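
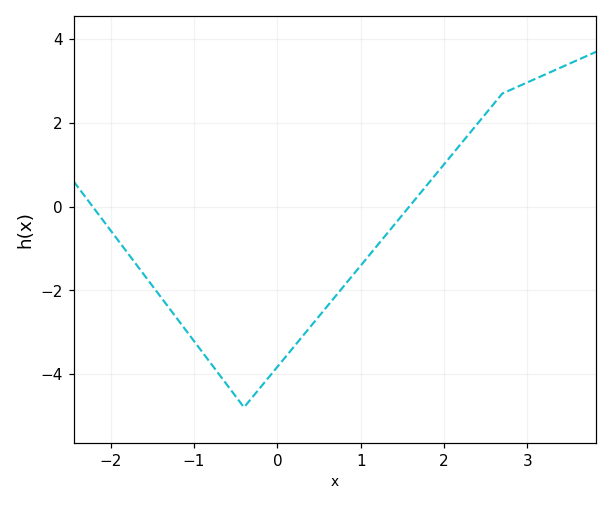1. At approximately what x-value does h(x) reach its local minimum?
-0.4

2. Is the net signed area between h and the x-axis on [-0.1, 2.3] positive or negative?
negative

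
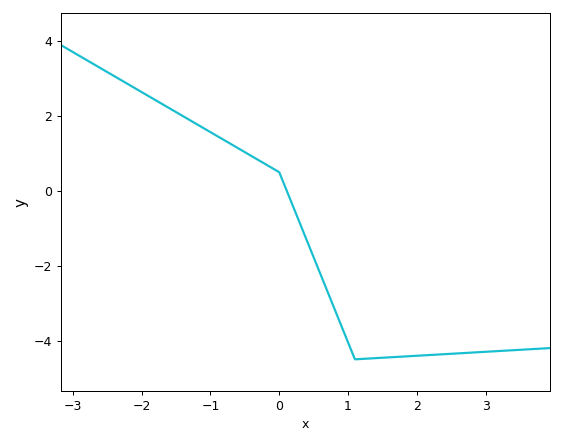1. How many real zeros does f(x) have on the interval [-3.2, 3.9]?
1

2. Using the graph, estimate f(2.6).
-4.4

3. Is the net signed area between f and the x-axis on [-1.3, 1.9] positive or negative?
negative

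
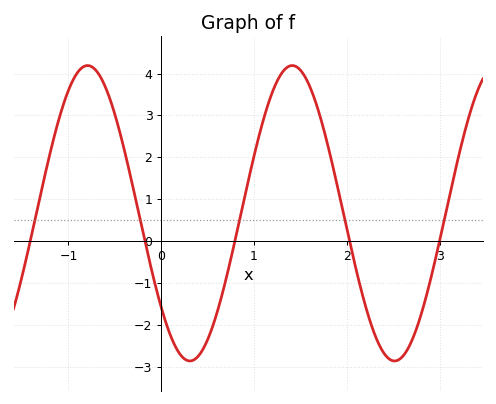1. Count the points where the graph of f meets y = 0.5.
5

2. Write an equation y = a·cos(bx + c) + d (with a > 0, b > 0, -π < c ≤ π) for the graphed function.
y = 3.52cos(2.9x + 2.3) + 0.67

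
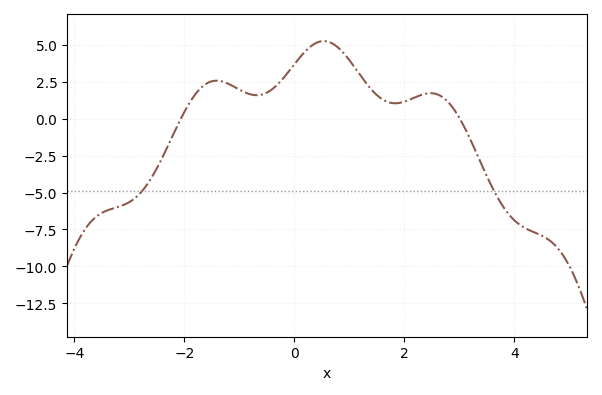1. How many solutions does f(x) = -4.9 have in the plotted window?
2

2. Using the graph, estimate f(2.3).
1.6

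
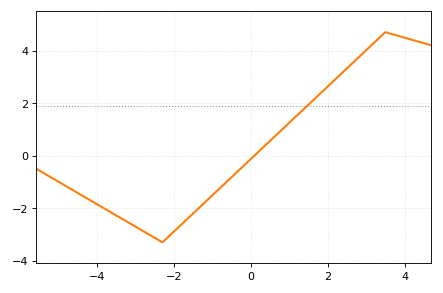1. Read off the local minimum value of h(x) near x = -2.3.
-3.3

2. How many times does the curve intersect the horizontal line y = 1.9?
1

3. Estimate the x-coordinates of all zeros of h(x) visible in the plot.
0.092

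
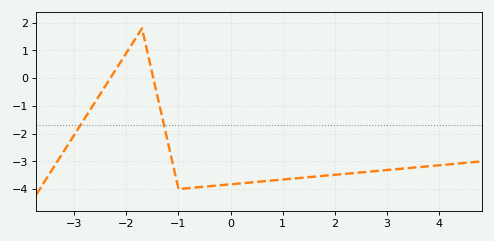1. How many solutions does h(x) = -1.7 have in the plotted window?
2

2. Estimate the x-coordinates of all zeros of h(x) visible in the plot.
-2.4, -1.4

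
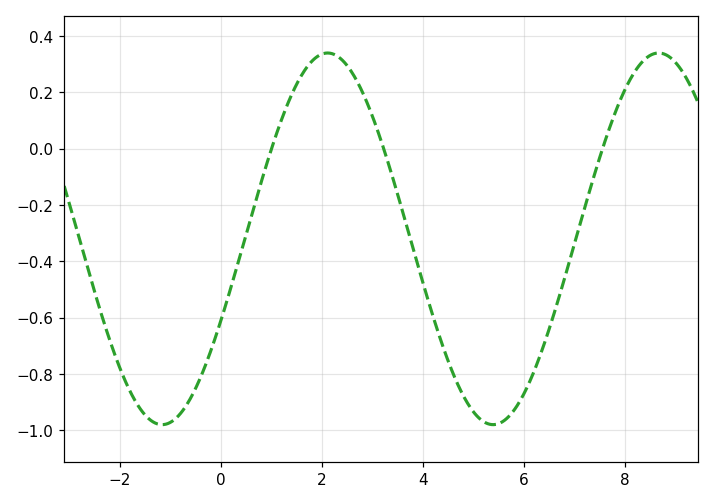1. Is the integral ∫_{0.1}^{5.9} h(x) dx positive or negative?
negative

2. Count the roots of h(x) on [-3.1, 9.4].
3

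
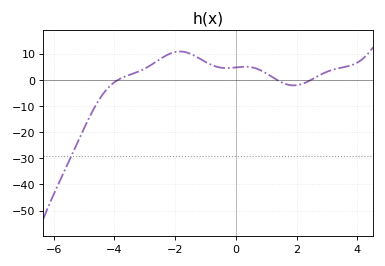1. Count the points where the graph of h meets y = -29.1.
1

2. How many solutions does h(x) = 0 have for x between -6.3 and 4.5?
3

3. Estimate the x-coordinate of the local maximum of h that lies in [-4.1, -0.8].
-1.84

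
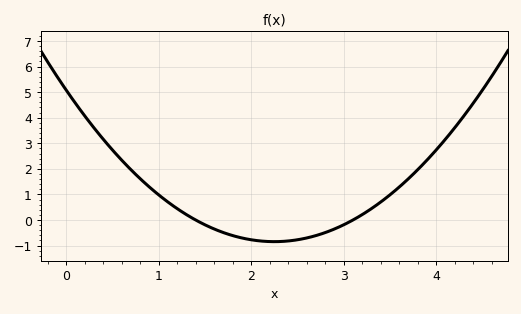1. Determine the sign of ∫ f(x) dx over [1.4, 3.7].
negative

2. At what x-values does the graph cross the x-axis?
1.4, 3.1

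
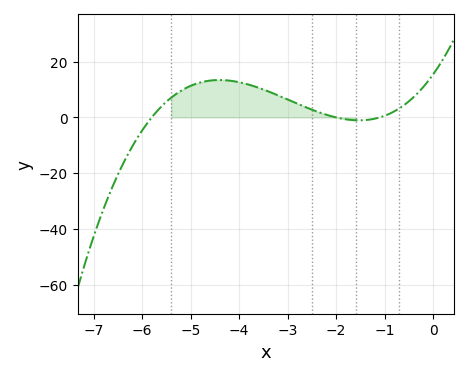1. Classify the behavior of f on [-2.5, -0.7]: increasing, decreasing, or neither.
neither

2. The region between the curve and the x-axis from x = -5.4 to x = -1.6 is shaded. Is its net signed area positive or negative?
positive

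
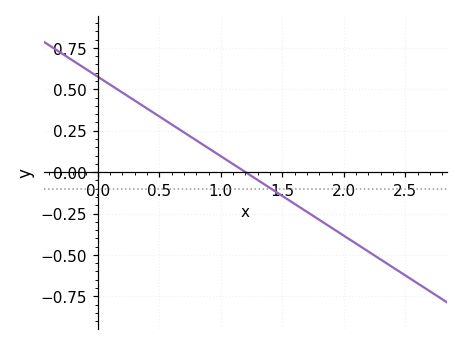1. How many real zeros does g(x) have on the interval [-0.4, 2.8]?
1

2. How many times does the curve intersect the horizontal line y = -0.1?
1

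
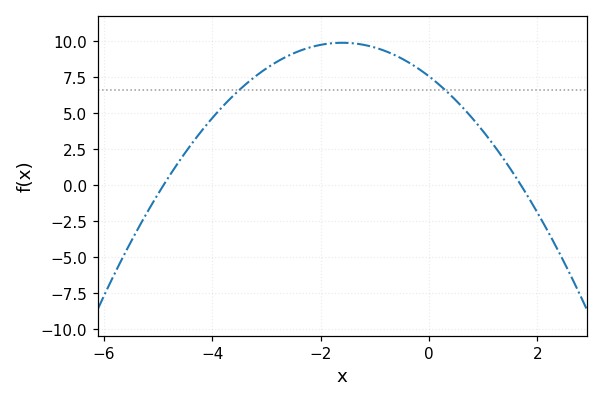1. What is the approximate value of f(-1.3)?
10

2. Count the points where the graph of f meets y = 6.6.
2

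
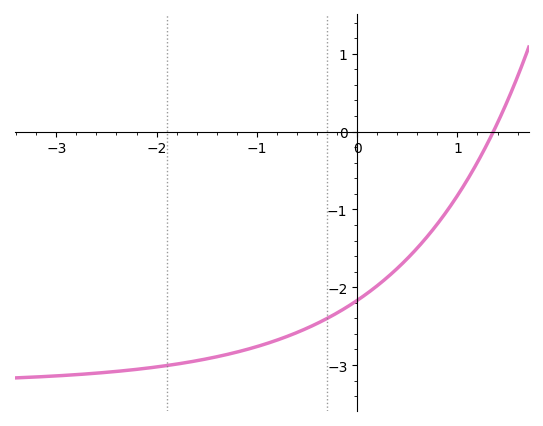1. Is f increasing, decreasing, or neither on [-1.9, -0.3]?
increasing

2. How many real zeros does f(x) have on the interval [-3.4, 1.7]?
1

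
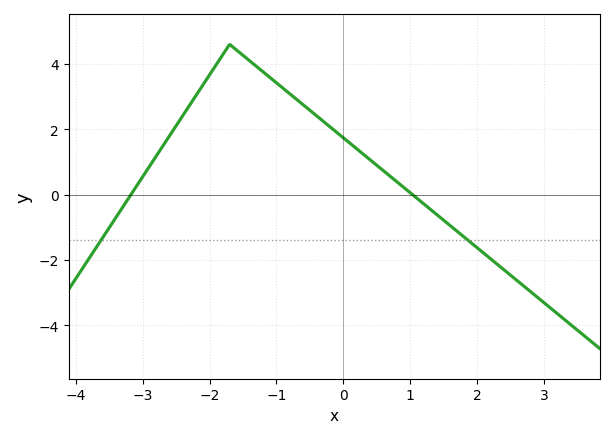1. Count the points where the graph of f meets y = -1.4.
2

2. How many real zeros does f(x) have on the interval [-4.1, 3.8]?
2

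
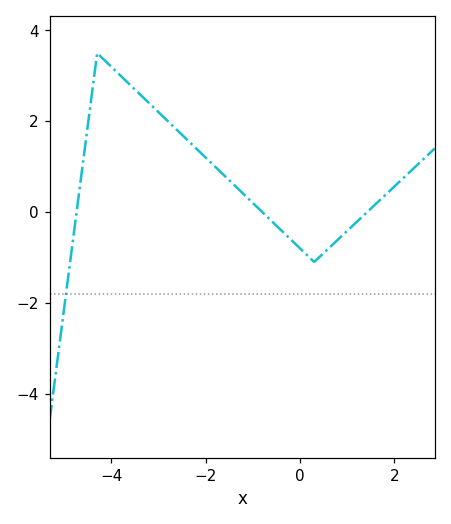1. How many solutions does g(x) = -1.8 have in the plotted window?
1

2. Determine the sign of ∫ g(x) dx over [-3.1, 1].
positive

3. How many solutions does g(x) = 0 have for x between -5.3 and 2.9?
3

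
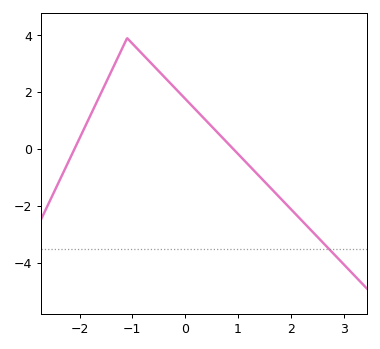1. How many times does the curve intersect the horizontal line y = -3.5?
1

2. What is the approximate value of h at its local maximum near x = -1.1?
3.8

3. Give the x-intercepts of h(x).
-2.1, 0.9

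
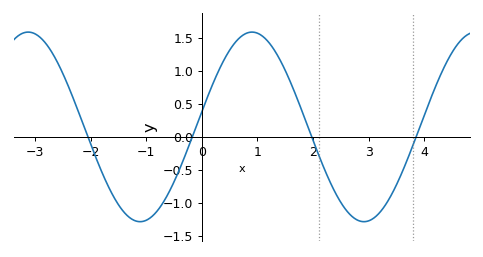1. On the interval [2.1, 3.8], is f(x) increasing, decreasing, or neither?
neither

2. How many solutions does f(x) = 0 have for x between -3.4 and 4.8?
4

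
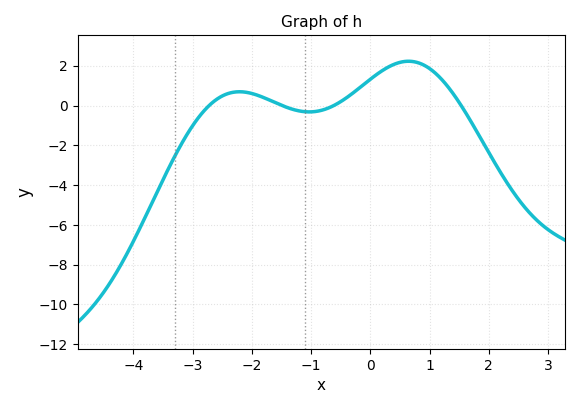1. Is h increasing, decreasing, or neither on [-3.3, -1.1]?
neither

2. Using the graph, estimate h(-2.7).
0.055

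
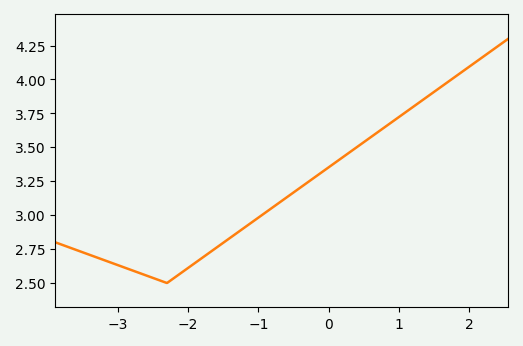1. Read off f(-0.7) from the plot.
3.1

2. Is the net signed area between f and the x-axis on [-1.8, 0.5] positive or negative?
positive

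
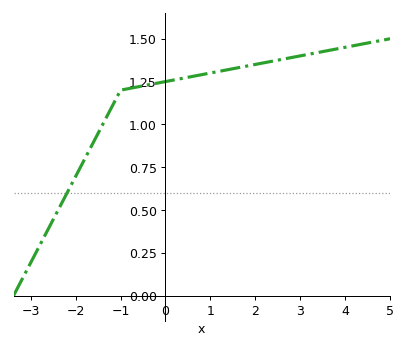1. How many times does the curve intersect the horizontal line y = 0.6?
1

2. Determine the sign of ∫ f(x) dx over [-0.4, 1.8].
positive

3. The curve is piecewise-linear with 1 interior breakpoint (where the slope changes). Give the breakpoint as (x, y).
(-1, 1.2)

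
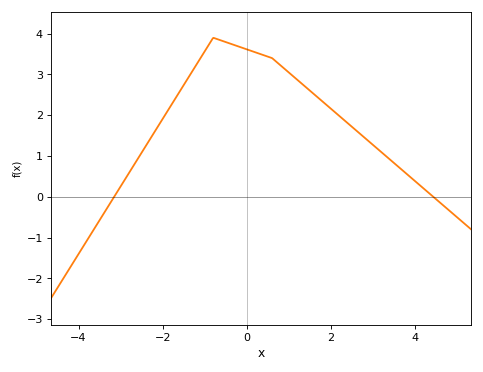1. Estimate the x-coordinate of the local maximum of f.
-0.8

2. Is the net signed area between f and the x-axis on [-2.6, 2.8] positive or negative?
positive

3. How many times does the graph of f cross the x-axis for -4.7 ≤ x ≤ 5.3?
2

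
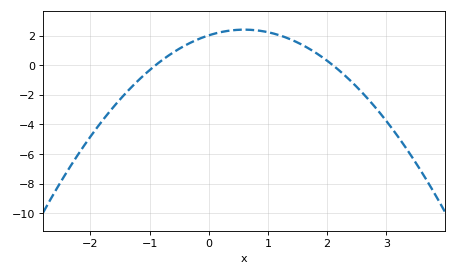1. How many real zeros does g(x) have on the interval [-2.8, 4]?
2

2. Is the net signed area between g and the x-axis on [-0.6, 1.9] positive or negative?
positive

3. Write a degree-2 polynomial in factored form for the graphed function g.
y = -1.07(x + 0.9)(x - 2.1)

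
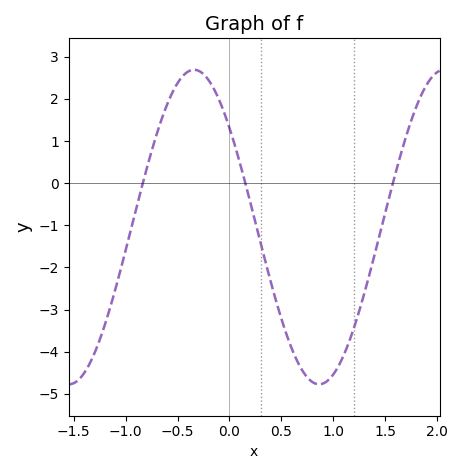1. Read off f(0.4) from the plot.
-2.4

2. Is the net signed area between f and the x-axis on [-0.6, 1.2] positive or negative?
negative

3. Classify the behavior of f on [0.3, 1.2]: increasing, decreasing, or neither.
neither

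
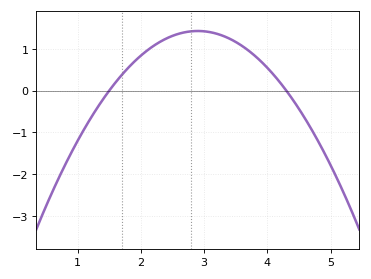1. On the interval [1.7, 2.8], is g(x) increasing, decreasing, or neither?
increasing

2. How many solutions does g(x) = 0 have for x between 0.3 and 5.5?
2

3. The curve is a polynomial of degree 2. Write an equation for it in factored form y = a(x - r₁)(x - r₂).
y = -0.73(x - 1.5)(x - 4.3)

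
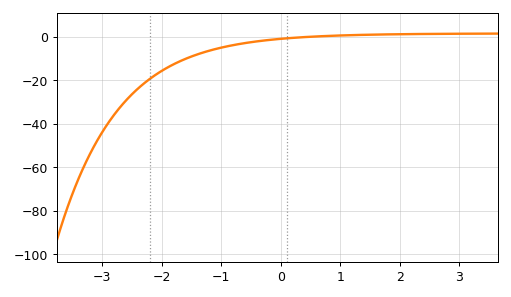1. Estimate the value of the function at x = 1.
0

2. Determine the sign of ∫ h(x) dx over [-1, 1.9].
negative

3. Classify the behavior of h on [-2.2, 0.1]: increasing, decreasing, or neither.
increasing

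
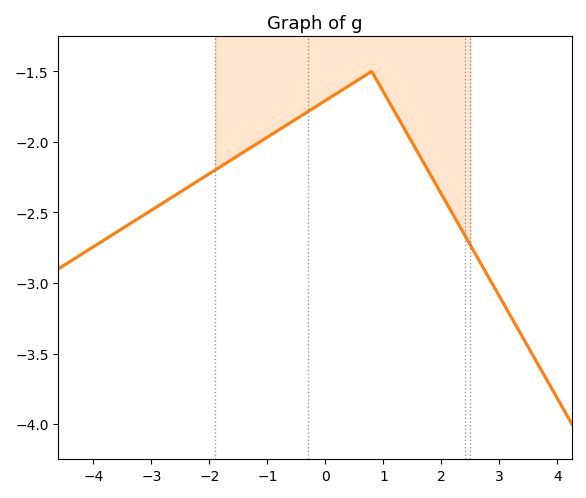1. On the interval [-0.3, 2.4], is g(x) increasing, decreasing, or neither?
neither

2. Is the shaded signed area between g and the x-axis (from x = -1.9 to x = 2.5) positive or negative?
negative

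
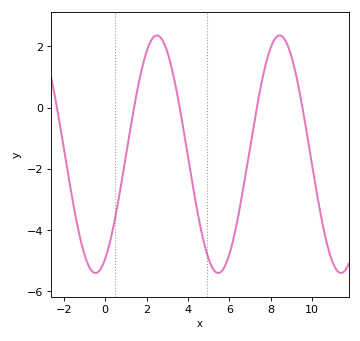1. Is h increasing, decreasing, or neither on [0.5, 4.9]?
neither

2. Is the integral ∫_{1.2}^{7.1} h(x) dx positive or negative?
negative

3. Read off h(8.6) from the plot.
2.3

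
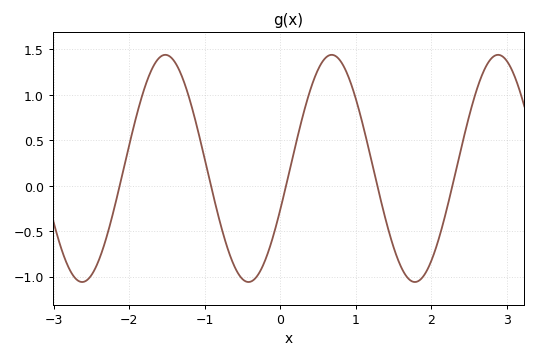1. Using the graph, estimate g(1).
0.959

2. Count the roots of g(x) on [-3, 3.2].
5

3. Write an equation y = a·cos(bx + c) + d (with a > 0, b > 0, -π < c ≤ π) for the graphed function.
y = 1.25cos(2.85x - 1.94) + 0.19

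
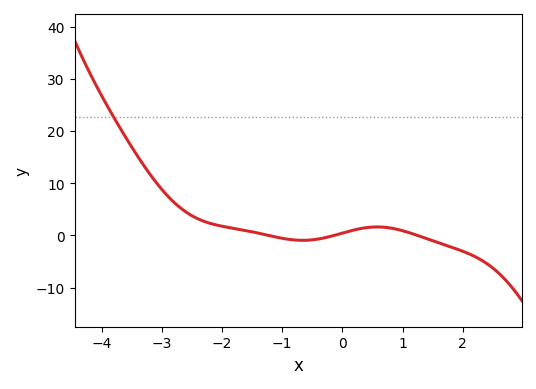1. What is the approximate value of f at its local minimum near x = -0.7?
-0.935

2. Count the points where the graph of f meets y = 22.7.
1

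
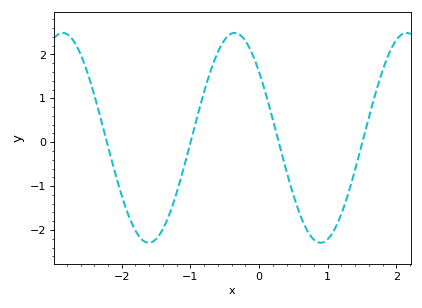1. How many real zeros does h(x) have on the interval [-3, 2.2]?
4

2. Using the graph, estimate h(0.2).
0.521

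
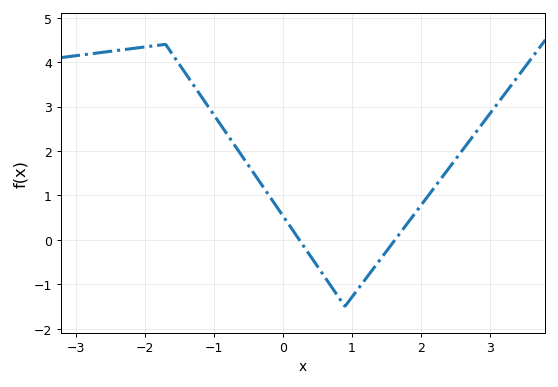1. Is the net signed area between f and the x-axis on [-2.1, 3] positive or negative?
positive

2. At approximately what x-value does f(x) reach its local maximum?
-1.7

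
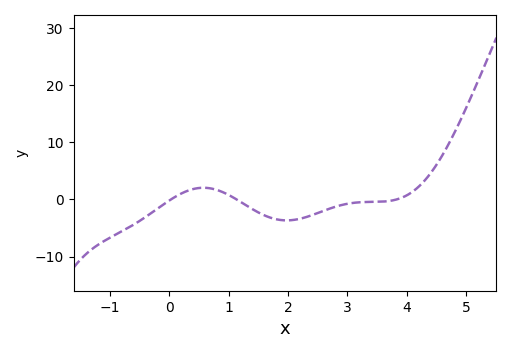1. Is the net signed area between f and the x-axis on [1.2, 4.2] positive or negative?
negative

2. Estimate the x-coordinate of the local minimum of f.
1.98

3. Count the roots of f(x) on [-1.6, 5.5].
3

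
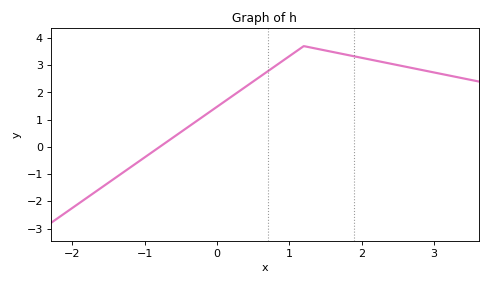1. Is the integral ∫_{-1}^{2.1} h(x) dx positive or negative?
positive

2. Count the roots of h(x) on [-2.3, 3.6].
1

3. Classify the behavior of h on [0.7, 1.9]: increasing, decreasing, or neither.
neither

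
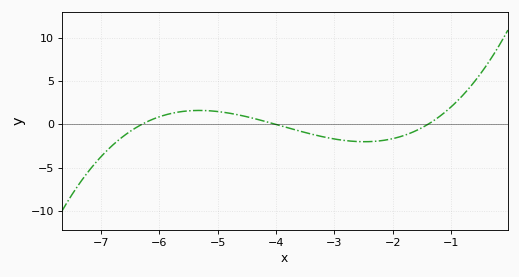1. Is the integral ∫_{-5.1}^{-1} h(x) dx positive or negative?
negative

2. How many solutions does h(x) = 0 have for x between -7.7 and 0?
3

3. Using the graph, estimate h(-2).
-1.65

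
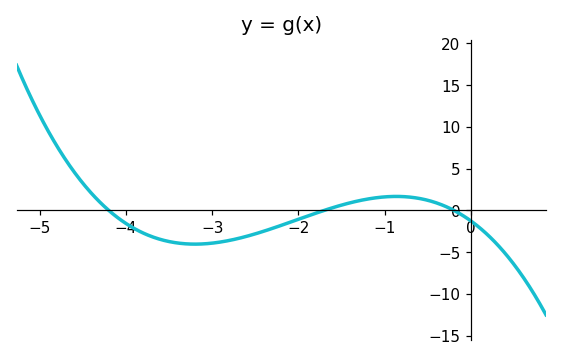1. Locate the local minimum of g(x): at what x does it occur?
-3.2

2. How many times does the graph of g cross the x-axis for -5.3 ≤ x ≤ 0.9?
3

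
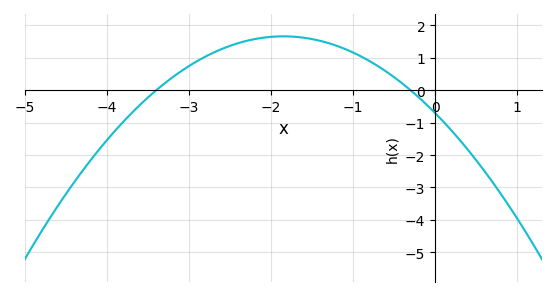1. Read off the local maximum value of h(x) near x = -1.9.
1.7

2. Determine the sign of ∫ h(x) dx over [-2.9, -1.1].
positive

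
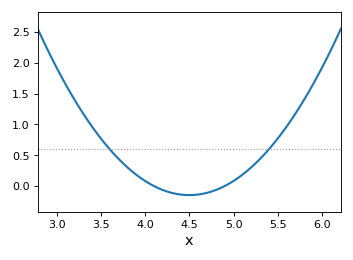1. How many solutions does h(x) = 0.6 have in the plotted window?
2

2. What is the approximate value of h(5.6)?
0.95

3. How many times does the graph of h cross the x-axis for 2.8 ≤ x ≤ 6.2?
2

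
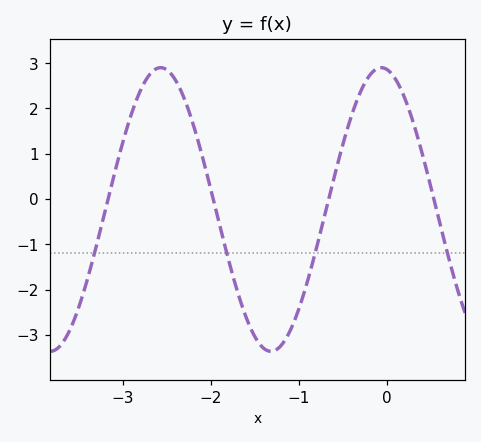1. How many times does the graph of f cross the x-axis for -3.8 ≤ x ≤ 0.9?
4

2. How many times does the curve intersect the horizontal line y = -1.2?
4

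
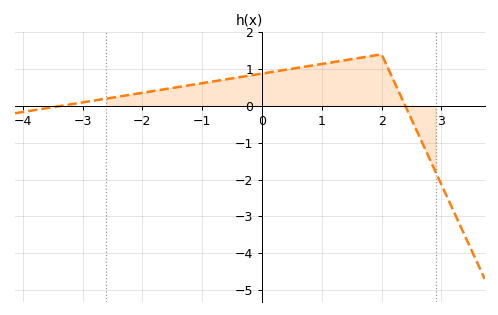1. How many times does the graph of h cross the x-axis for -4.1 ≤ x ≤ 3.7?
2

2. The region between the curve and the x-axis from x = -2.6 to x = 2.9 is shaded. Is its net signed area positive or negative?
positive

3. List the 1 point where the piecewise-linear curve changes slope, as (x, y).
(2, 1.4)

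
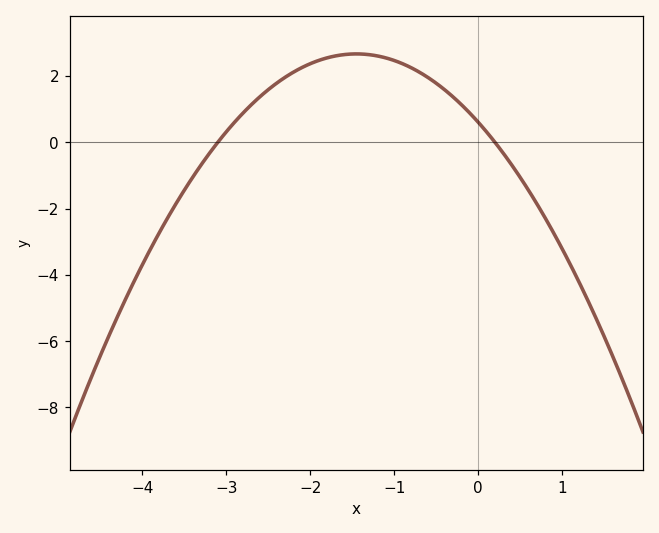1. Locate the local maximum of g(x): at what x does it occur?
-1.45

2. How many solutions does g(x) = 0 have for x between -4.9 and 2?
2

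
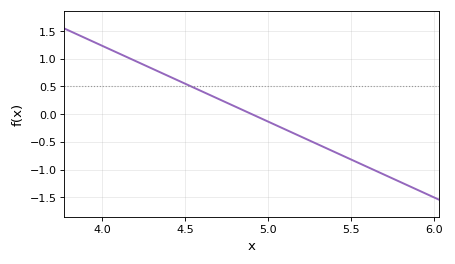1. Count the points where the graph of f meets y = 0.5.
1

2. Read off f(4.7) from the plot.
0.274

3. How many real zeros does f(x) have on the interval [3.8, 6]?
1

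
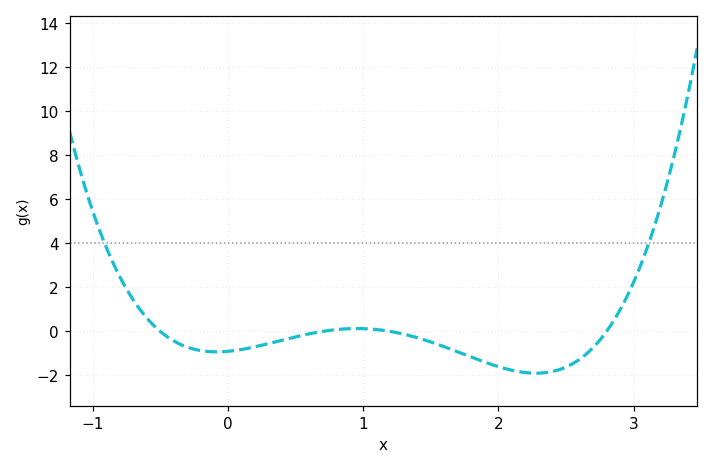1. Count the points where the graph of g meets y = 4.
2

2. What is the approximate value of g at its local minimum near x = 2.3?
-1.8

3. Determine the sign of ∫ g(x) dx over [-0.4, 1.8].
negative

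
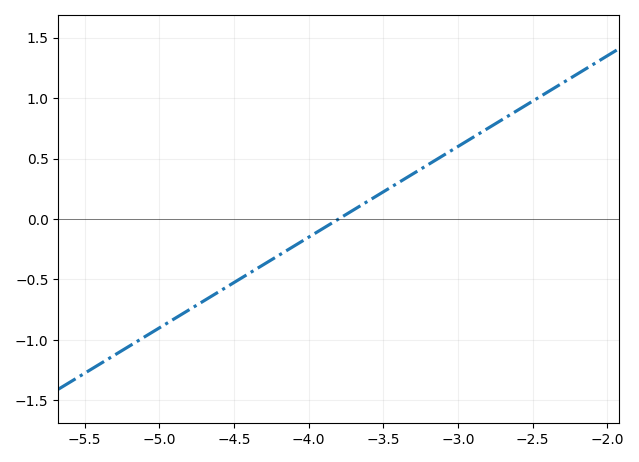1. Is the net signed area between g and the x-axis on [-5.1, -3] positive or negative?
negative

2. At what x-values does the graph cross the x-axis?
-3.8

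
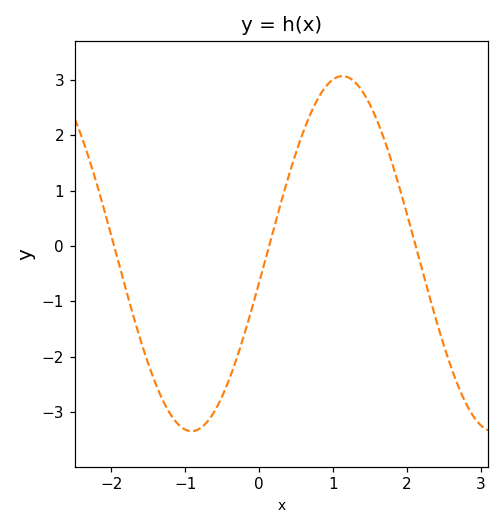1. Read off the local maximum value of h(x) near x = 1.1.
3.1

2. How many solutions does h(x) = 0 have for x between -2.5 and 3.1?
3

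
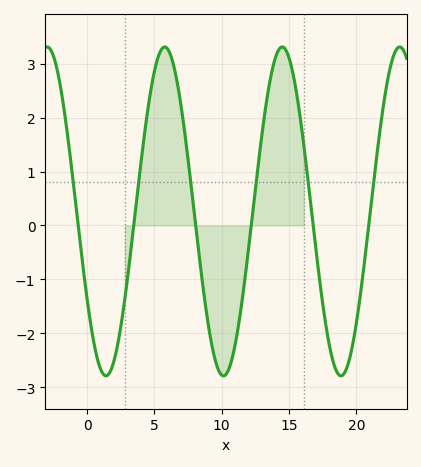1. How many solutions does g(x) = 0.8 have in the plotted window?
6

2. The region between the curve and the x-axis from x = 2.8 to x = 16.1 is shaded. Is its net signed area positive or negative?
positive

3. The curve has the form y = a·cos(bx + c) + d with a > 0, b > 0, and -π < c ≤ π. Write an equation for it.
y = 3.05cos(0.72x + 2.13) + 0.26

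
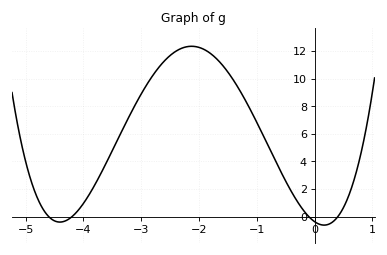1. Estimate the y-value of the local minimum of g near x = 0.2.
-0.609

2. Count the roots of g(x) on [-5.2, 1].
4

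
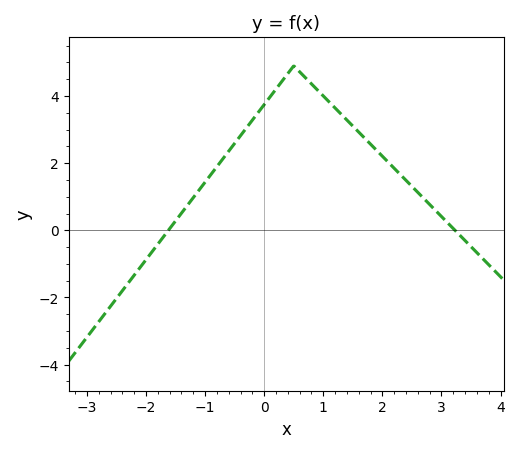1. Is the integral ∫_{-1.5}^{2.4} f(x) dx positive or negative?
positive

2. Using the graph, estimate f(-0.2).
3.28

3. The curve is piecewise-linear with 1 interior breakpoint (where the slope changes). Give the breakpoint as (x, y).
(0.5, 4.9)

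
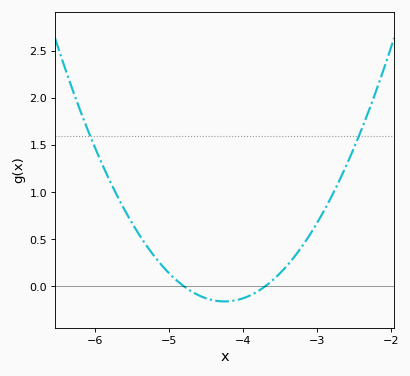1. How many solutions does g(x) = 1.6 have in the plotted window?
2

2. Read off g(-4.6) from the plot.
-0.1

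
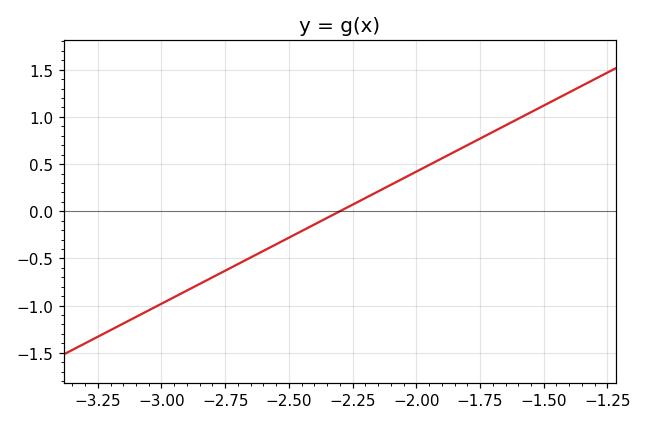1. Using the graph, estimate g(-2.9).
-0.84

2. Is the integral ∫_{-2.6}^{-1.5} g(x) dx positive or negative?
positive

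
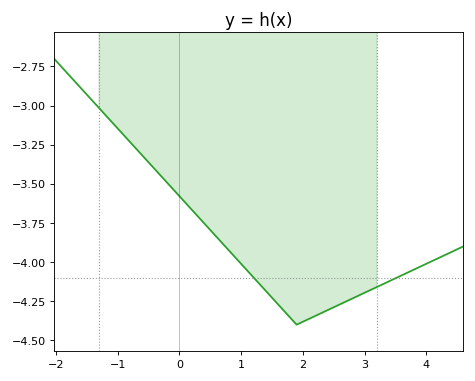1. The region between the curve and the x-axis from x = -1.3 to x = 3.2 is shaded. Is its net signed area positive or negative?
negative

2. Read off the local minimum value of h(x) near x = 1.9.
-4.4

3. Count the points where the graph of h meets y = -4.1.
2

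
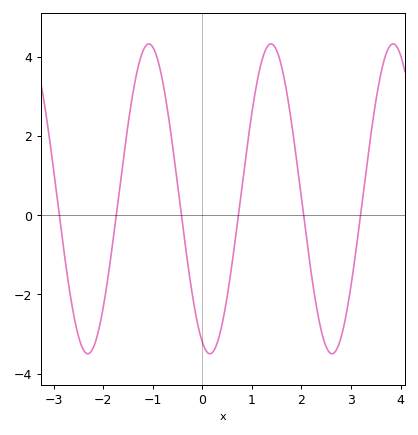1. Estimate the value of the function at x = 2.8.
-3.08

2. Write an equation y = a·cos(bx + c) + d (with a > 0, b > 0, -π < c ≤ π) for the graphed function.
y = 3.91cos(2.55x + 2.75) + 0.41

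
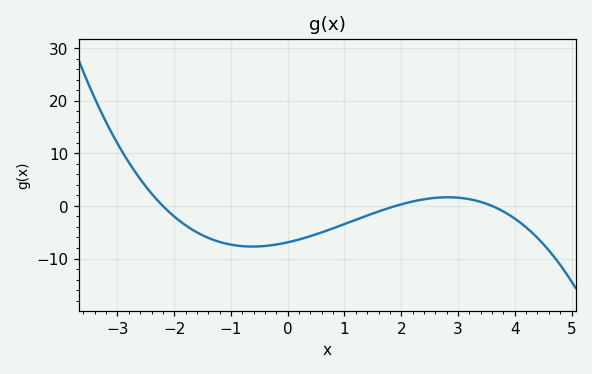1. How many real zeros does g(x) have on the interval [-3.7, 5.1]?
3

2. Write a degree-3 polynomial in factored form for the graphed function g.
y = -0.46(x + 2.2)(x - 1.9)(x - 3.6)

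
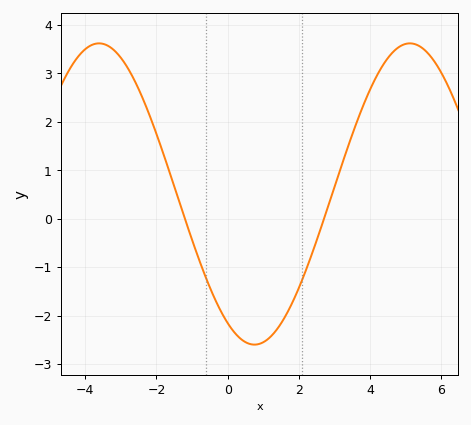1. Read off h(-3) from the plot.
3.32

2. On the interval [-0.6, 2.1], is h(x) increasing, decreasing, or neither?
neither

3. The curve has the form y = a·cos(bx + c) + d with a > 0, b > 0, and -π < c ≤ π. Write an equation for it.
y = 3.11cos(0.72x + 2.6) + 0.51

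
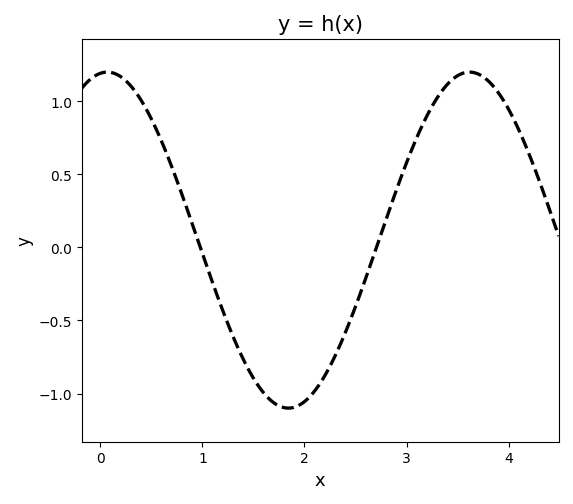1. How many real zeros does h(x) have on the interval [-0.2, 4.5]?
2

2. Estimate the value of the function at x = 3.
0.579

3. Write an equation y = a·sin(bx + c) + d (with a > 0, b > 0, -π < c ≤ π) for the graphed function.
y = 1.15sin(1.77x + 1.45) + 0.05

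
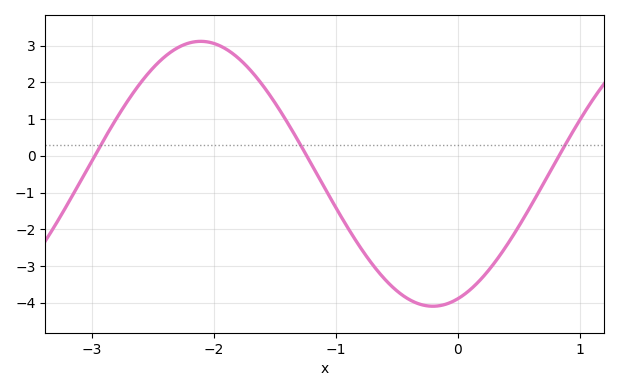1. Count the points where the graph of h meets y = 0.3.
3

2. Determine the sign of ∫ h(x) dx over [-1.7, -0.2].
negative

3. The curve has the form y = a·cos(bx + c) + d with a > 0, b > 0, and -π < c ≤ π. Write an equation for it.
y = 3.61cos(1.65x - 2.8) - 0.49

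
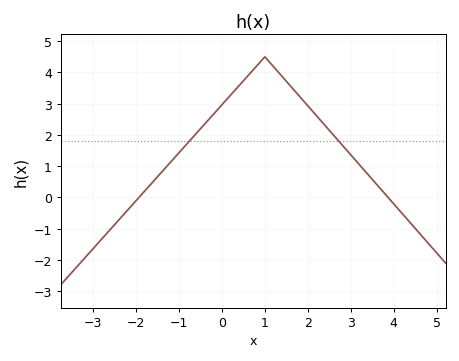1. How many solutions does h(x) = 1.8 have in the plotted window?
2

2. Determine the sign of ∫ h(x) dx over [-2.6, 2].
positive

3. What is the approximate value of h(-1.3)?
1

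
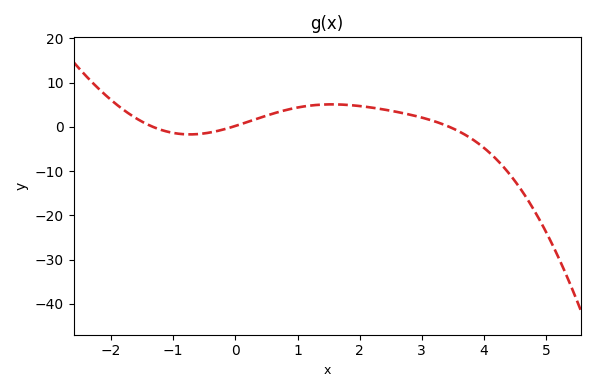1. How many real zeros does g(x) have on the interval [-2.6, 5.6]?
3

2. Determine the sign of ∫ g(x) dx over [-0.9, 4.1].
positive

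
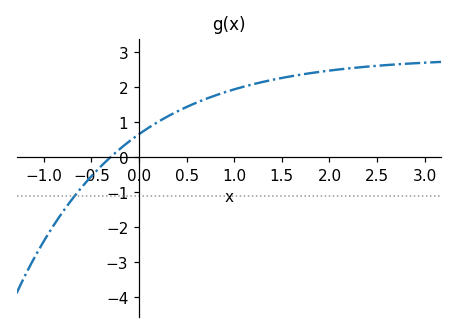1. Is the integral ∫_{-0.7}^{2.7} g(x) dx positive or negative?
positive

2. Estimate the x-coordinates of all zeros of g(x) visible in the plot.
-0.3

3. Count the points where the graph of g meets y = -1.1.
1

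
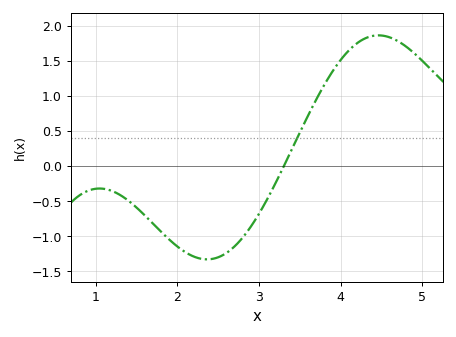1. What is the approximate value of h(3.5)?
0.45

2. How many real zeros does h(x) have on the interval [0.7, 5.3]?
1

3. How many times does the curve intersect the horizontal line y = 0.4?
1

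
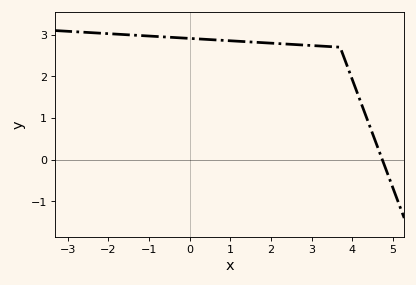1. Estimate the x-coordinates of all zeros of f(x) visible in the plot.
4.74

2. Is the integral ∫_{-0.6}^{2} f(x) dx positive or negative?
positive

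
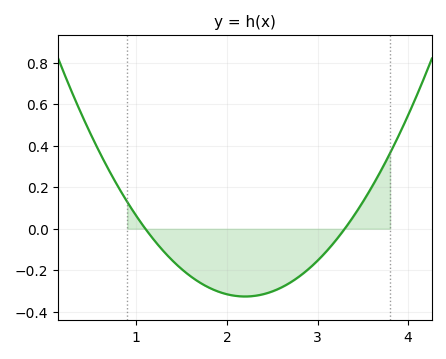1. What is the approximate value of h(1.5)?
-0.194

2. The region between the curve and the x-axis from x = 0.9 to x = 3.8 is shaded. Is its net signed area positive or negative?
negative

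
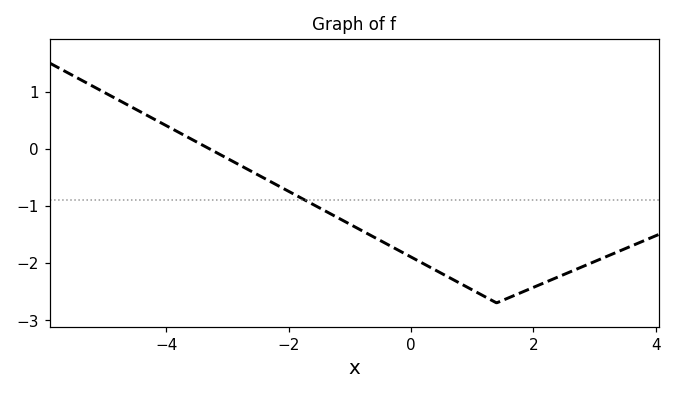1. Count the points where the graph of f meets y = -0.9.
1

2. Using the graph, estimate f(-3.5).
0.1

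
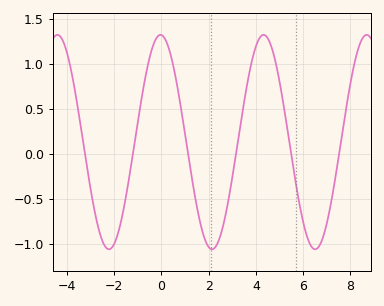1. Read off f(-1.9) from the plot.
-0.95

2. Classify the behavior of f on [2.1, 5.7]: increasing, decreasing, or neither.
neither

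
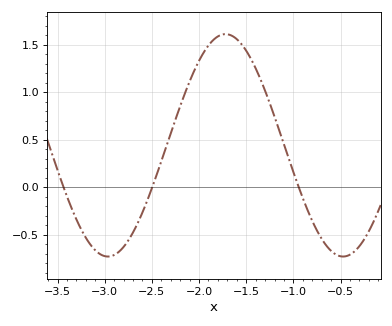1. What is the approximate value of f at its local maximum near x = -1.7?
1.6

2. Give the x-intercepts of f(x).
-3.45, -2.5, -0.95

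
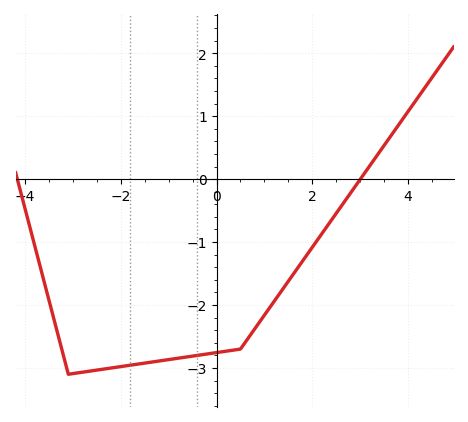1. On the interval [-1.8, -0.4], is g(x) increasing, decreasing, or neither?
increasing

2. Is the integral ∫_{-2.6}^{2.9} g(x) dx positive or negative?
negative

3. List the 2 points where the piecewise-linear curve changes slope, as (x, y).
(-3.1, -3.1); (0.5, -2.7)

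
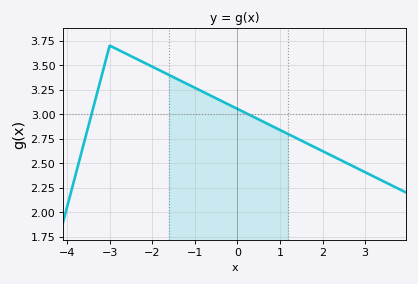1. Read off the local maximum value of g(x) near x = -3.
3.7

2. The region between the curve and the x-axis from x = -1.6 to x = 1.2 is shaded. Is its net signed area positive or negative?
positive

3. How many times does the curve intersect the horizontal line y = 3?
2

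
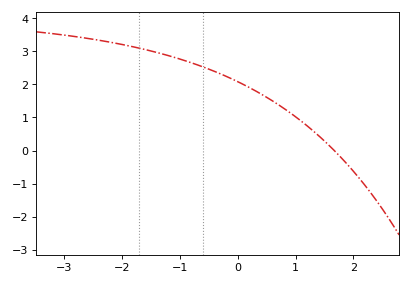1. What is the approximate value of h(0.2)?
1.9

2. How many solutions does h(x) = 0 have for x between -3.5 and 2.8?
1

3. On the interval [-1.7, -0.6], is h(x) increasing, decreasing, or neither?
decreasing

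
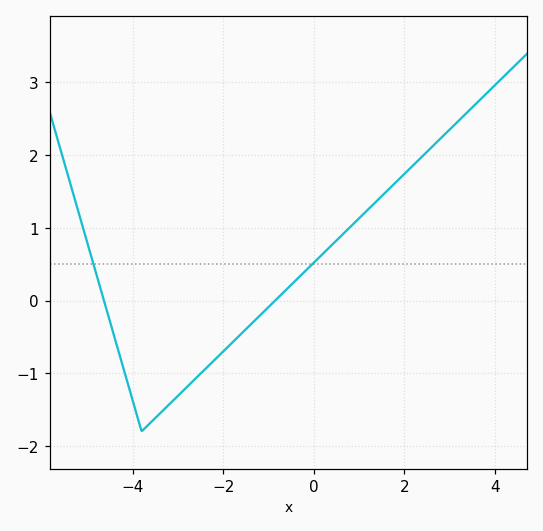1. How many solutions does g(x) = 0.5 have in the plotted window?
2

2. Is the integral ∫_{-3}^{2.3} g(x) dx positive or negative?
positive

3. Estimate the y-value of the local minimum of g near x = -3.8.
-1.8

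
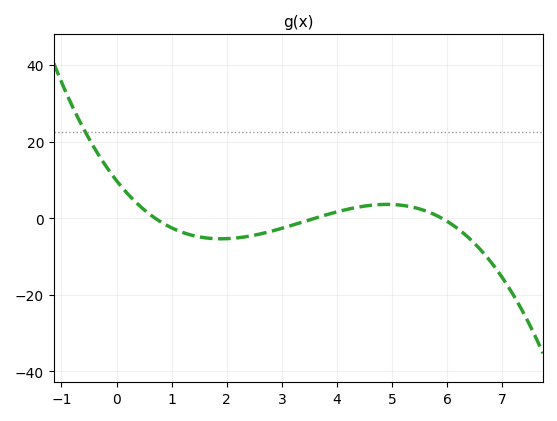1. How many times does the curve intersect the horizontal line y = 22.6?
1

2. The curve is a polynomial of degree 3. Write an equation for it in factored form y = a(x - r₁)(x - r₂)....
y = -0.66(x - 0.7)(x - 3.6)(x - 5.9)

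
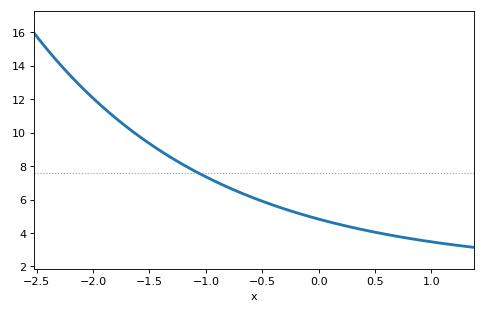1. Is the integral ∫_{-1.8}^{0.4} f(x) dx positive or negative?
positive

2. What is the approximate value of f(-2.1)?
12.6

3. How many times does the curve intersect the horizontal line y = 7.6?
1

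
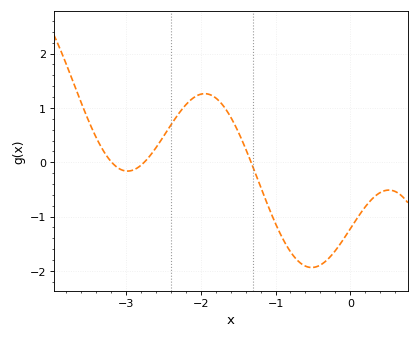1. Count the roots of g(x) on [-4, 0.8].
3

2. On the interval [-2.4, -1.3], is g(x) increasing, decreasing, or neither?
neither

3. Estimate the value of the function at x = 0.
-1.22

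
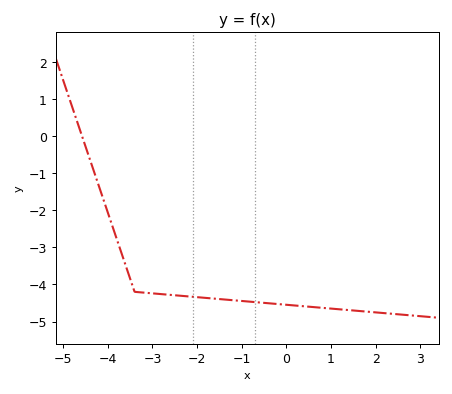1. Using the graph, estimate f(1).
-4.65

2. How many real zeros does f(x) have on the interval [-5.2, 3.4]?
1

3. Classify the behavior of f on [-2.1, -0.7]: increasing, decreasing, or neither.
decreasing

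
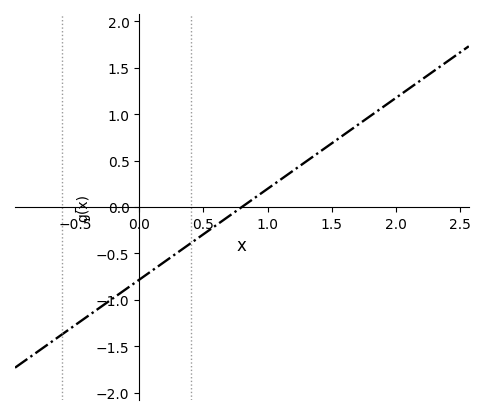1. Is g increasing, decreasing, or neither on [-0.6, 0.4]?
increasing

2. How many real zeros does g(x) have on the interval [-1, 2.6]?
1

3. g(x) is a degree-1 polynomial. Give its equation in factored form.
y = 0.98(x - 0.8)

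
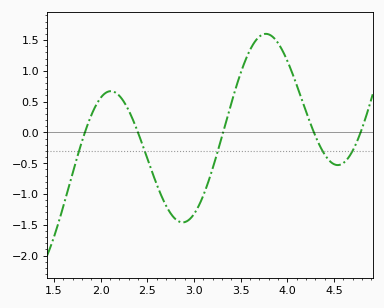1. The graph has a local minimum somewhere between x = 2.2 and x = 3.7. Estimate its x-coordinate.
2.9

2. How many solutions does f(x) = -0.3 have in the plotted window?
5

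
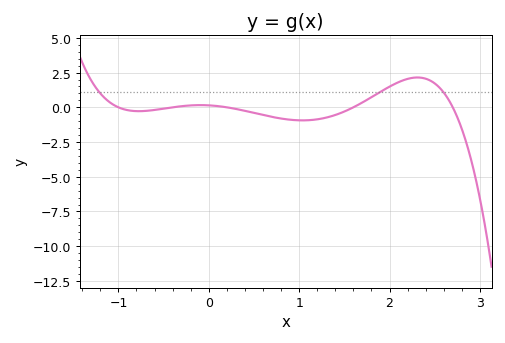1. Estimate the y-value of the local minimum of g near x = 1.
-0.94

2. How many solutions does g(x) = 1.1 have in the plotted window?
3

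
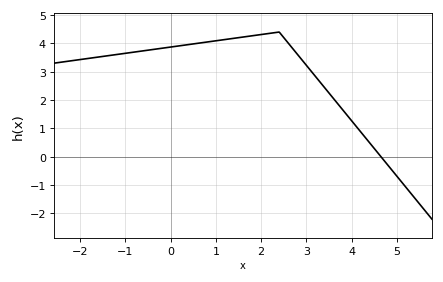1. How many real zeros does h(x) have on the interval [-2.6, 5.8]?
1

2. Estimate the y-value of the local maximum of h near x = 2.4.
4.4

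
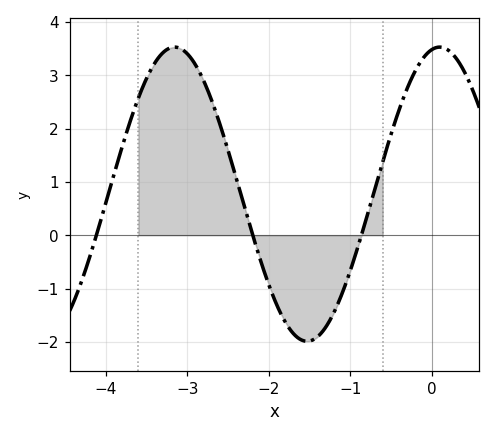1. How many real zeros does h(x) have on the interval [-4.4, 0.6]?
3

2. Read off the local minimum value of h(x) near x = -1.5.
-2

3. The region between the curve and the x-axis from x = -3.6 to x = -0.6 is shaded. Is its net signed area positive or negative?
positive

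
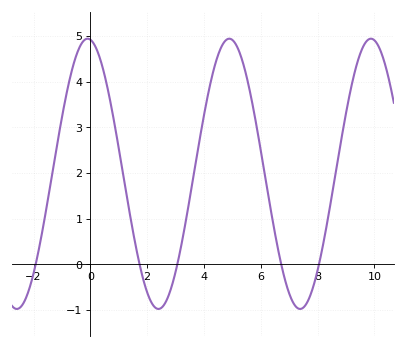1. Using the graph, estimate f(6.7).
0.1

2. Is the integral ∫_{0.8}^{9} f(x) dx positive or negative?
positive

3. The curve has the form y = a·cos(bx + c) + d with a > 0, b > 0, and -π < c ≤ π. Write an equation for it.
y = 2.96cos(1.3x + 0.12) + 1.98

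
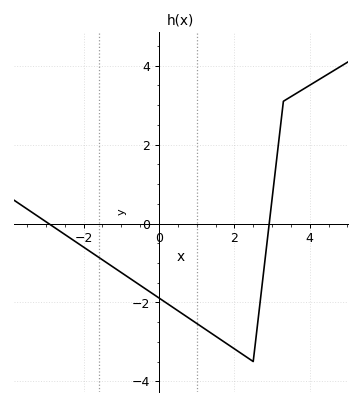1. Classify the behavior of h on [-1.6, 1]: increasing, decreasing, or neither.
decreasing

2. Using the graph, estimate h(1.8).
-3.05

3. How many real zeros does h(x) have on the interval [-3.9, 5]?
2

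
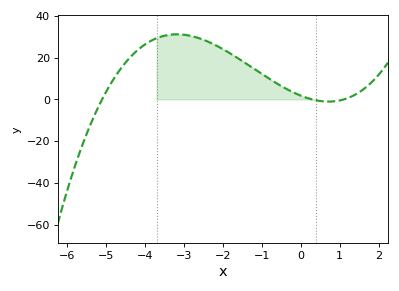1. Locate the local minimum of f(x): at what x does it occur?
0.712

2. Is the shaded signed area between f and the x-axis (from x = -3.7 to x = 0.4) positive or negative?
positive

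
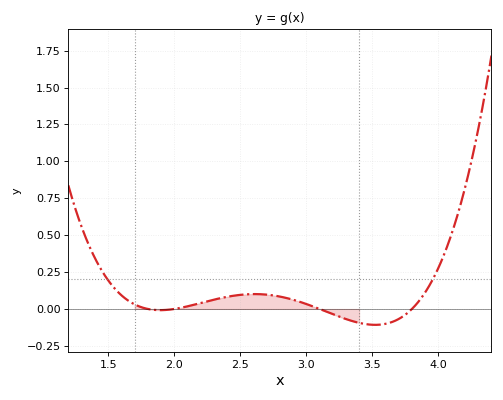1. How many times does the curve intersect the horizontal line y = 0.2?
2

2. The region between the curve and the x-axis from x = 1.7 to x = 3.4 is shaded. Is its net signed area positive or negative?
positive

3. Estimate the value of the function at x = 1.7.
0.05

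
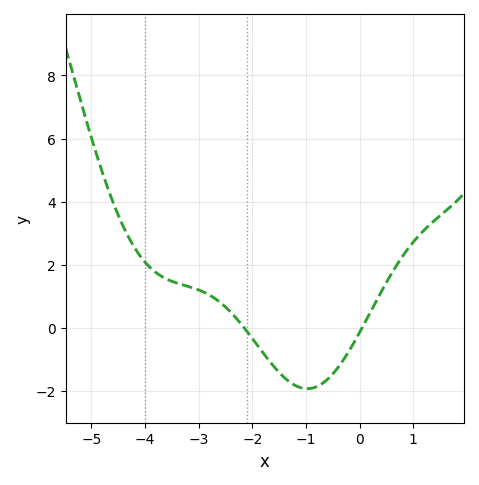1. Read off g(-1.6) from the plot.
-1.23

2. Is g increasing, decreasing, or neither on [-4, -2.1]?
decreasing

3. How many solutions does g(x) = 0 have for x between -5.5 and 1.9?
2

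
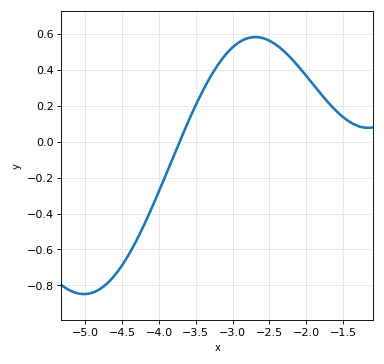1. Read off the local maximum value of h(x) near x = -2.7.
0.582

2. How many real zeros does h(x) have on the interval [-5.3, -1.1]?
1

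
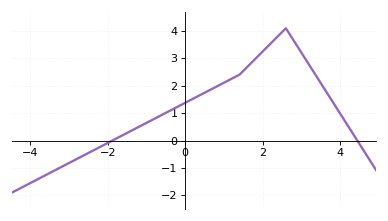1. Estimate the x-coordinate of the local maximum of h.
2.6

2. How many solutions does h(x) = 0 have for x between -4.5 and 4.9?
2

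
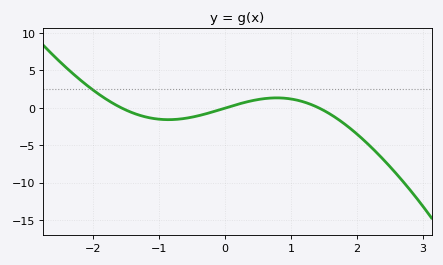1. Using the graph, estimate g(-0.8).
-1.5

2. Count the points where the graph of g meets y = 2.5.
1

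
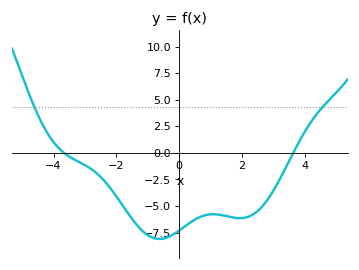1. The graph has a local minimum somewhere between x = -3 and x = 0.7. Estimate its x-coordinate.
-0.63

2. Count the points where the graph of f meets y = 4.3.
2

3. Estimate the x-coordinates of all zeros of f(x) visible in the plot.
-3.67, 3.64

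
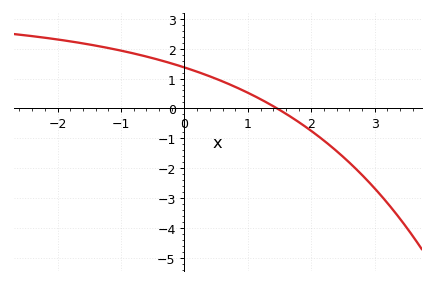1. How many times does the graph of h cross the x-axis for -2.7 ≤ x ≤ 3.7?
1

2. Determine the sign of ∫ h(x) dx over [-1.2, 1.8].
positive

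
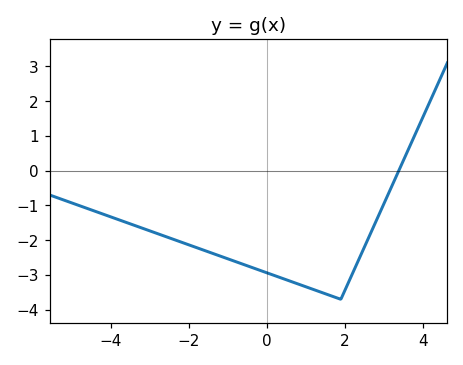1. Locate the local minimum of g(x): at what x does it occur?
1.8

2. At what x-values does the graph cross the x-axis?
3.4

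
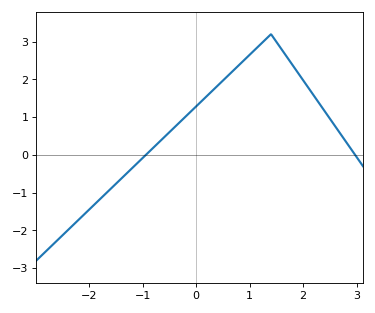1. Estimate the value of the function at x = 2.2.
1.6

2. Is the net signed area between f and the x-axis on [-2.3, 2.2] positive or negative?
positive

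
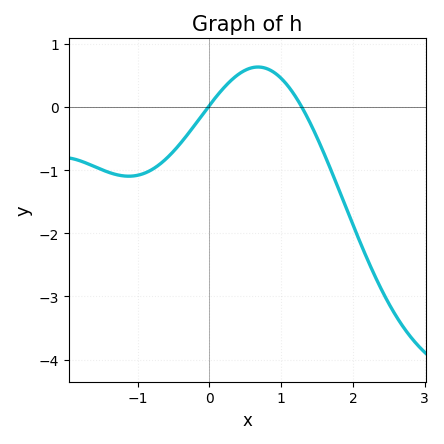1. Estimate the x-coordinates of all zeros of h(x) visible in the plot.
-0.018, 1.29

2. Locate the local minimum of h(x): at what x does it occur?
-1.12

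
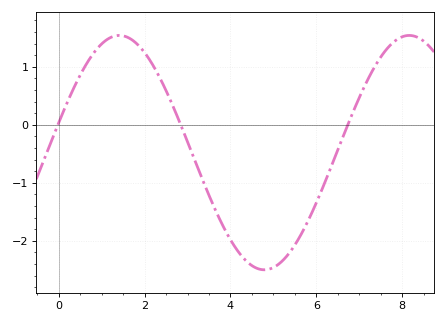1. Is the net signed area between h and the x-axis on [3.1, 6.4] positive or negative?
negative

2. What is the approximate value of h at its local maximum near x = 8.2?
1.54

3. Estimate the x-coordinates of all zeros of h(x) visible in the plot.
-0.022, 2.84, 6.73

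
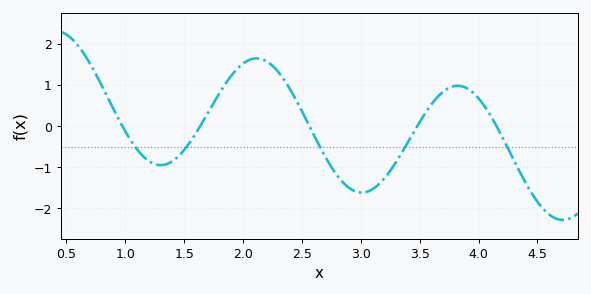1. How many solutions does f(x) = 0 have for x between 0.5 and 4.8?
5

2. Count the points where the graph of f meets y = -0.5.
5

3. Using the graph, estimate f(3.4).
-0.4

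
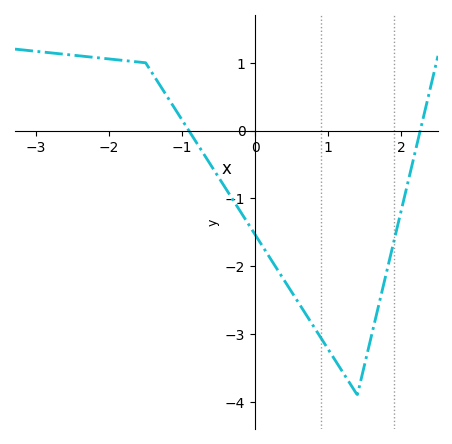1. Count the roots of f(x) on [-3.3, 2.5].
2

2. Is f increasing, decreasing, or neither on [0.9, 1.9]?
neither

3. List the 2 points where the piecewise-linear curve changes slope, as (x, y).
(-1.5, 1); (1.4, -3.9)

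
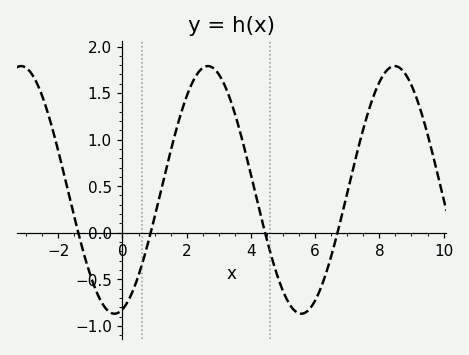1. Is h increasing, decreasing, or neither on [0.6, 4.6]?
neither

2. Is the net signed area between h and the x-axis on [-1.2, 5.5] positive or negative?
positive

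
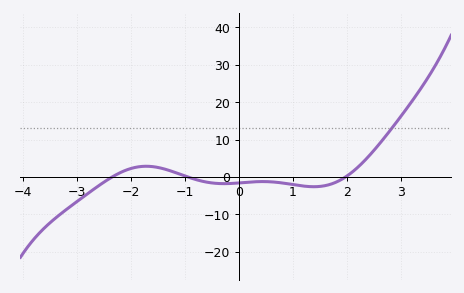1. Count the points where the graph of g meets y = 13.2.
1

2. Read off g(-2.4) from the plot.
-0.498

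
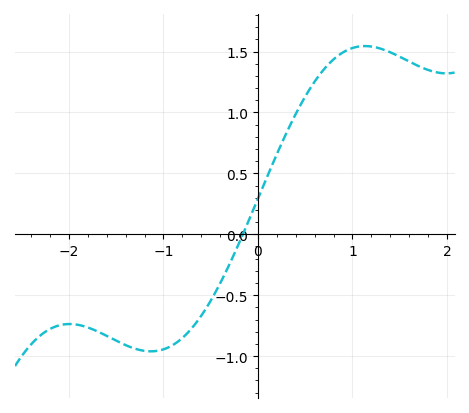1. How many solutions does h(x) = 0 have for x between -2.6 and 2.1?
1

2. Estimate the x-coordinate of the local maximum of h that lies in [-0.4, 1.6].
1.1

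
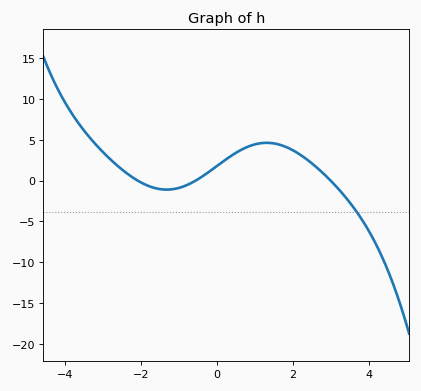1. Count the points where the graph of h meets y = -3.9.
1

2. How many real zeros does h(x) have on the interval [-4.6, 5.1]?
3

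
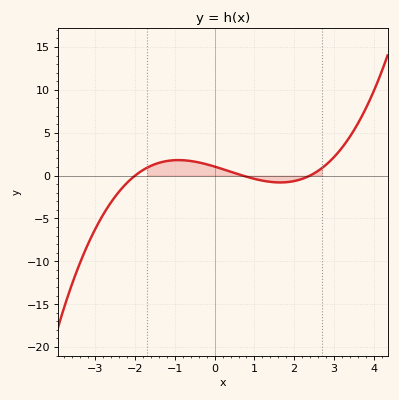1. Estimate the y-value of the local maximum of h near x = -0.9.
2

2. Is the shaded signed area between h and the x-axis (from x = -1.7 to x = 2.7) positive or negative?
positive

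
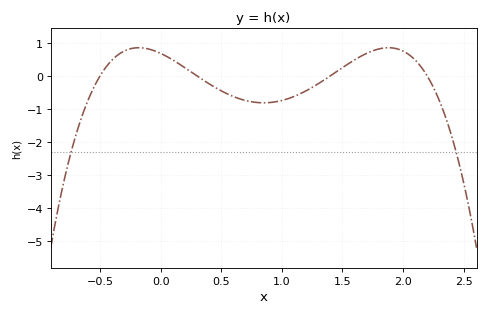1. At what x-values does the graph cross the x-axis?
-0.5, 0.3, 1.4, 2.2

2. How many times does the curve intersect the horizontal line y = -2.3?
2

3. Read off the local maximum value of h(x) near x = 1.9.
0.855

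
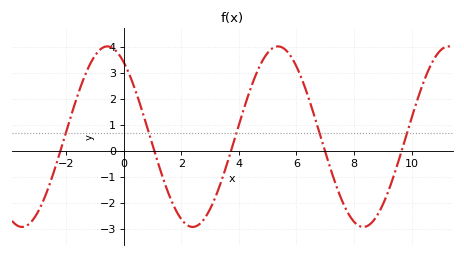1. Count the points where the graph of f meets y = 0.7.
5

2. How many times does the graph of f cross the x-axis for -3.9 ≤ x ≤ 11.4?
5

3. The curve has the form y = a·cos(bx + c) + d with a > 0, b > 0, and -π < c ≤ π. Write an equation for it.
y = 3.47cos(1.06x + 0.602) + 0.55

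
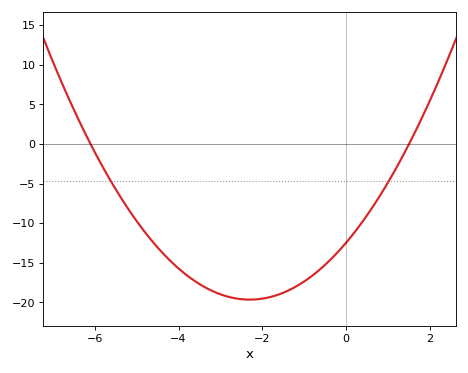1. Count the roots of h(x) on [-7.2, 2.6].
2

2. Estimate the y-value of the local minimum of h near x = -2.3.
-19.5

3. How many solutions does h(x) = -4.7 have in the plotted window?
2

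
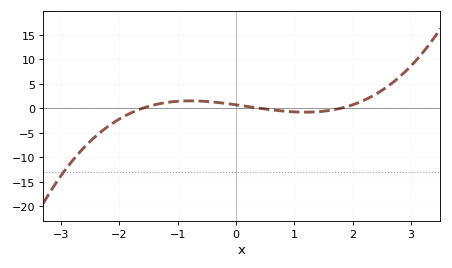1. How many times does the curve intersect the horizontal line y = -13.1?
1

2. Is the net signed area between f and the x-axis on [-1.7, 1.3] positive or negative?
positive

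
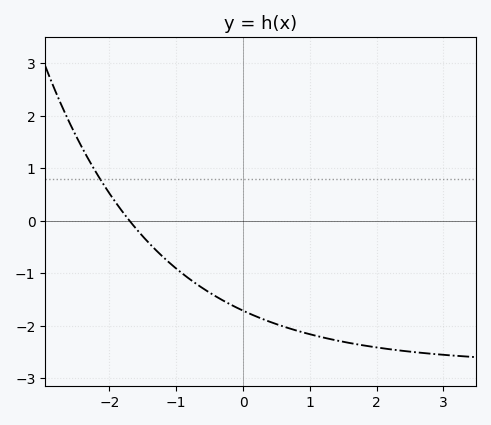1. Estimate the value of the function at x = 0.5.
-2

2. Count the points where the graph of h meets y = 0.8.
1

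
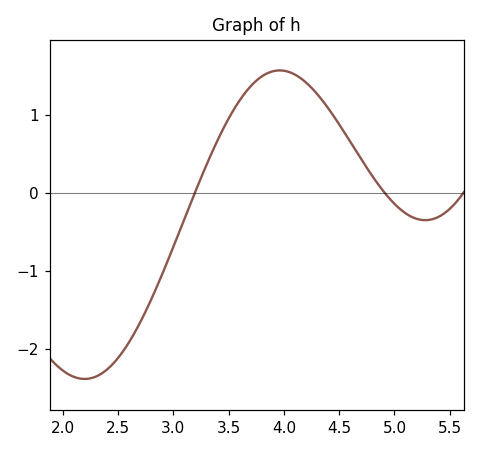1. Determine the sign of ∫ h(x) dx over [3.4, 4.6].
positive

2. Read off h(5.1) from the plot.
-0.3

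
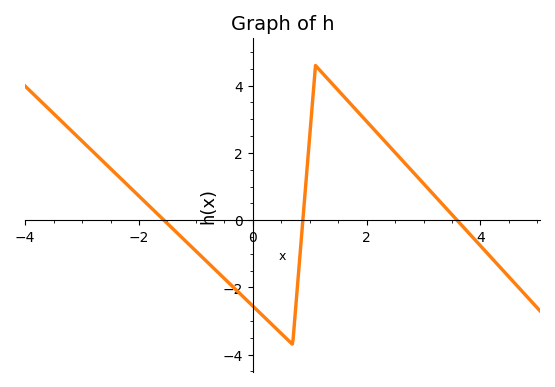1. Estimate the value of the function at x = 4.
-0.8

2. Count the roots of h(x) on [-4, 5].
3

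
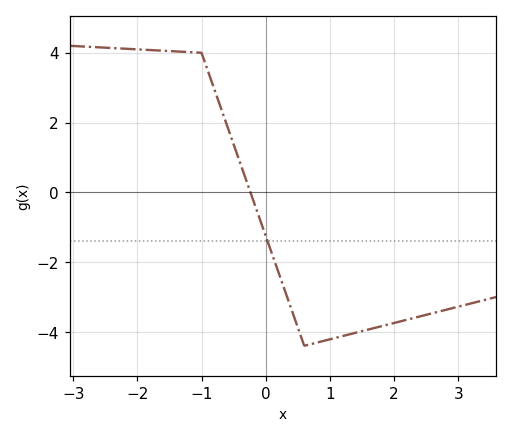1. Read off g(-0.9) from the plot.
3.48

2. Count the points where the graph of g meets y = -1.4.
1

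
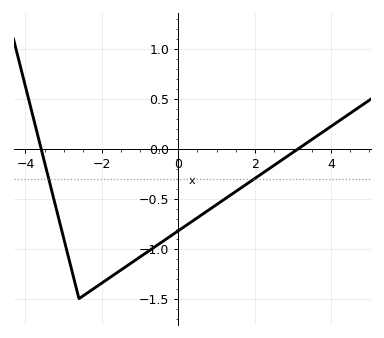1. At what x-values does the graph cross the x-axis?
-3.6, 3.2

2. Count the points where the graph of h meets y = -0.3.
2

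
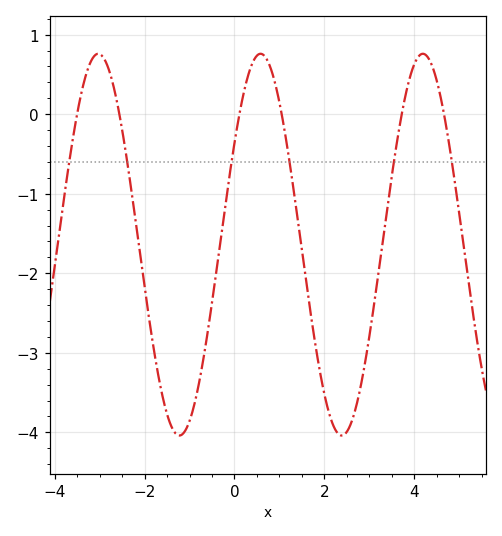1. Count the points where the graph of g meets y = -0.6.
6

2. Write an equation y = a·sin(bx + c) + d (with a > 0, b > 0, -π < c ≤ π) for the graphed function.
y = 2.4sin(1.74x + 0.562) - 1.64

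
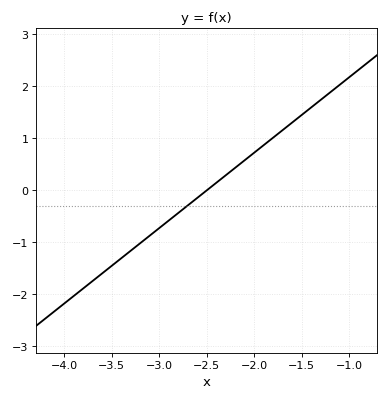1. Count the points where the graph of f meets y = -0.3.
1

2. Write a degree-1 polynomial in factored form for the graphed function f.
y = 1.45(x + 2.5)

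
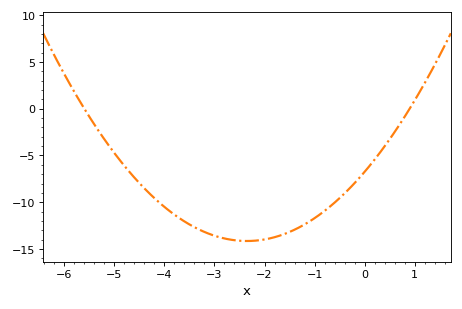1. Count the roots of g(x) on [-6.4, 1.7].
2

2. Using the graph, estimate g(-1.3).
-12.7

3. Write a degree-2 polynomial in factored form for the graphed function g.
y = 1.34(x + 5.6)(x - 0.9)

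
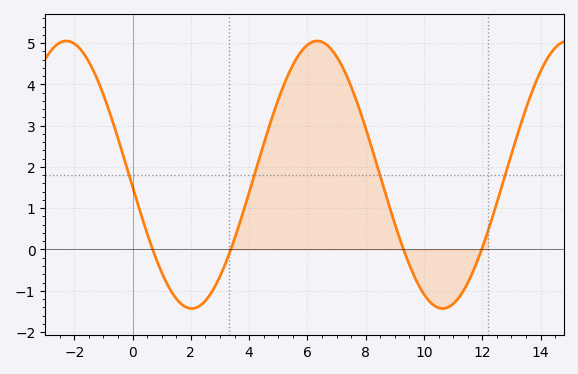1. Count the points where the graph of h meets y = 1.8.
4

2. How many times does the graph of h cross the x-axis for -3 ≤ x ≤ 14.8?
4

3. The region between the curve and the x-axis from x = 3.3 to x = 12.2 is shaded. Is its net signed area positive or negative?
positive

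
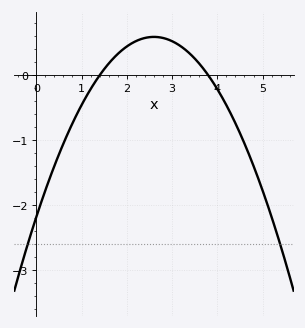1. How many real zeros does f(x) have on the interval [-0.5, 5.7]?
2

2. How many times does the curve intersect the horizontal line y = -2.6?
2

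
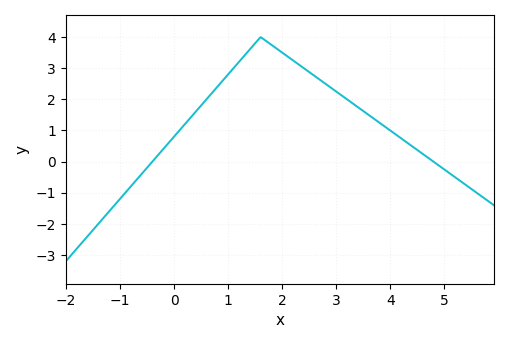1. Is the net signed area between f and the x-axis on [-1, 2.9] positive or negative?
positive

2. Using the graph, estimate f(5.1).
-0.381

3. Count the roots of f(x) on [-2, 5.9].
2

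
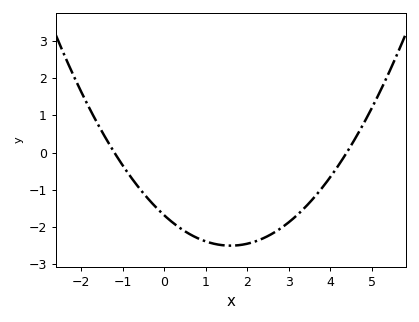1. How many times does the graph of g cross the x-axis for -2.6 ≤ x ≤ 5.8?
2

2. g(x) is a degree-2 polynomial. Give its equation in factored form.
y = 0.32(x + 1.2)(x - 4.4)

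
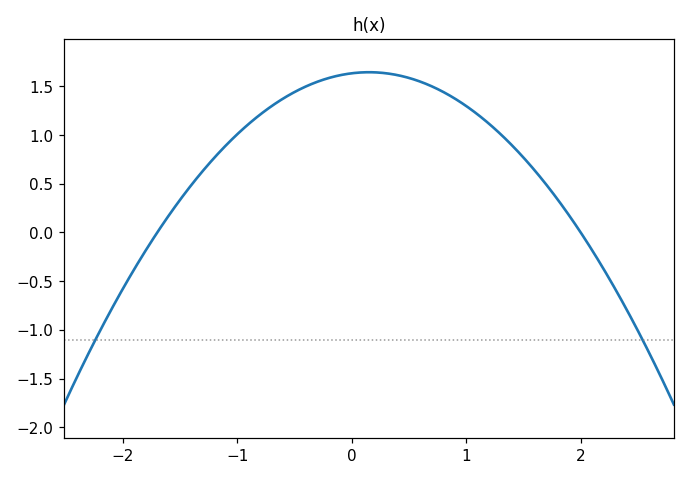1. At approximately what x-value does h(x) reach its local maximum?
0.15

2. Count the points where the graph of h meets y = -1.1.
2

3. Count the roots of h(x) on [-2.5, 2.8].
2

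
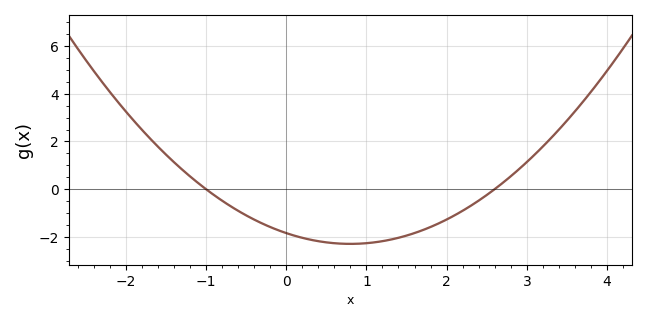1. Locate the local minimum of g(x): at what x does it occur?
0.8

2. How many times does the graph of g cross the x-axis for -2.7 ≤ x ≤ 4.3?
2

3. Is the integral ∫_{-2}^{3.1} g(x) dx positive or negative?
negative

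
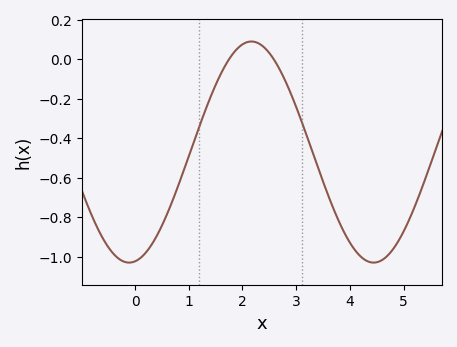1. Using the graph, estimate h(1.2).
-0.339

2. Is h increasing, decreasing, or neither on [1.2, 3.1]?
neither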